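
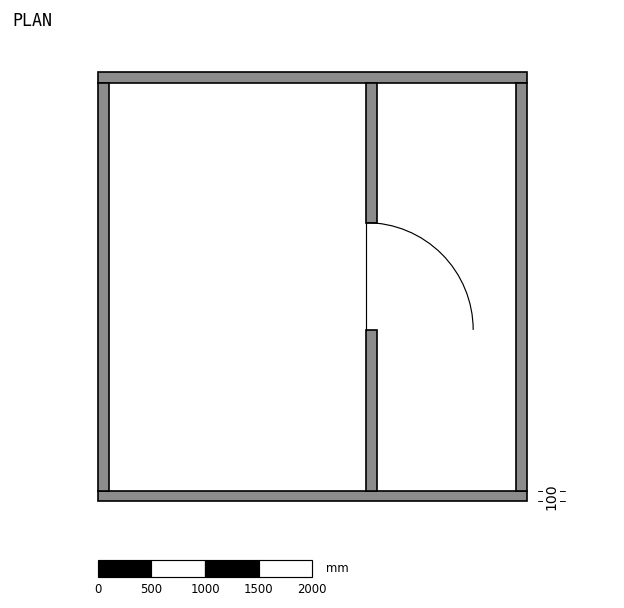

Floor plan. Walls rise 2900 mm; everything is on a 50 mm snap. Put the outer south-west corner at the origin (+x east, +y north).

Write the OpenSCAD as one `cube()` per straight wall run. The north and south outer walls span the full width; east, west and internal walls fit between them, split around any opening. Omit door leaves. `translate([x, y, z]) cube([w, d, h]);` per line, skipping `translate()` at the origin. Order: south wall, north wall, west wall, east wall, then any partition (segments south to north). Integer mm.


cube([4000, 100, 2900]);
translate([0, 3900, 0]) cube([4000, 100, 2900]);
translate([0, 100, 0]) cube([100, 3800, 2900]);
translate([3900, 100, 0]) cube([100, 3800, 2900]);
translate([2500, 100, 0]) cube([100, 1500, 2900]);
translate([2500, 2600, 0]) cube([100, 1300, 2900]);


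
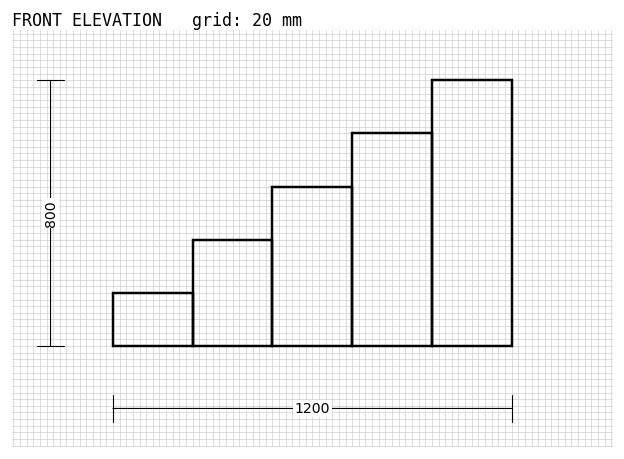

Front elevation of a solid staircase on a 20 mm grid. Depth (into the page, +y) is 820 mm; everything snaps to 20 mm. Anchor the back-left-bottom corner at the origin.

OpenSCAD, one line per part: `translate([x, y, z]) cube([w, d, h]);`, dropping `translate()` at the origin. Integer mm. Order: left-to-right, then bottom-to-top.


cube([240, 820, 160]);
translate([240, 0, 0]) cube([240, 820, 320]);
translate([480, 0, 0]) cube([240, 820, 480]);
translate([720, 0, 0]) cube([240, 820, 640]);
translate([960, 0, 0]) cube([240, 820, 800]);


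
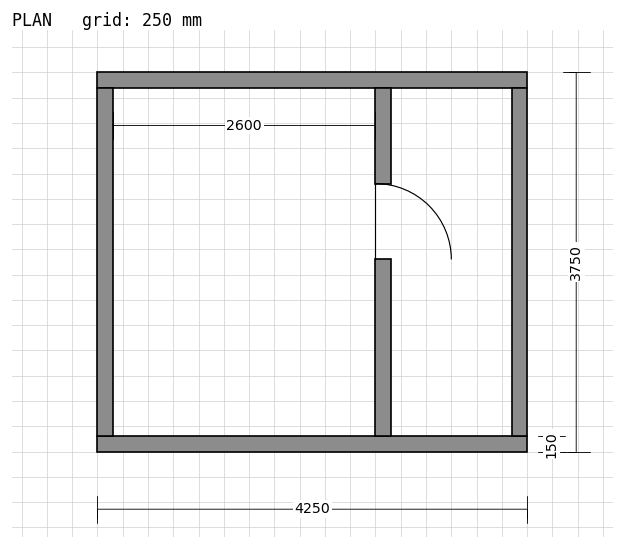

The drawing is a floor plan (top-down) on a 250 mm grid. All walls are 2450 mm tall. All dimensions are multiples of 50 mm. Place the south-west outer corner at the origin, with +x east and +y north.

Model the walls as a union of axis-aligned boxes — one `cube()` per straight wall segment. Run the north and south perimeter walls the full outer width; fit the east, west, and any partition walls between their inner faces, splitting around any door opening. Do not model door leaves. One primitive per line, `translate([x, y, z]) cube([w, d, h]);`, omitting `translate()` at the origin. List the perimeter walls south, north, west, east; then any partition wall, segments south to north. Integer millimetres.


cube([4250, 150, 2450]);
translate([0, 3600, 0]) cube([4250, 150, 2450]);
translate([0, 150, 0]) cube([150, 3450, 2450]);
translate([4100, 150, 0]) cube([150, 3450, 2450]);
translate([2750, 150, 0]) cube([150, 1750, 2450]);
translate([2750, 2650, 0]) cube([150, 950, 2450]);


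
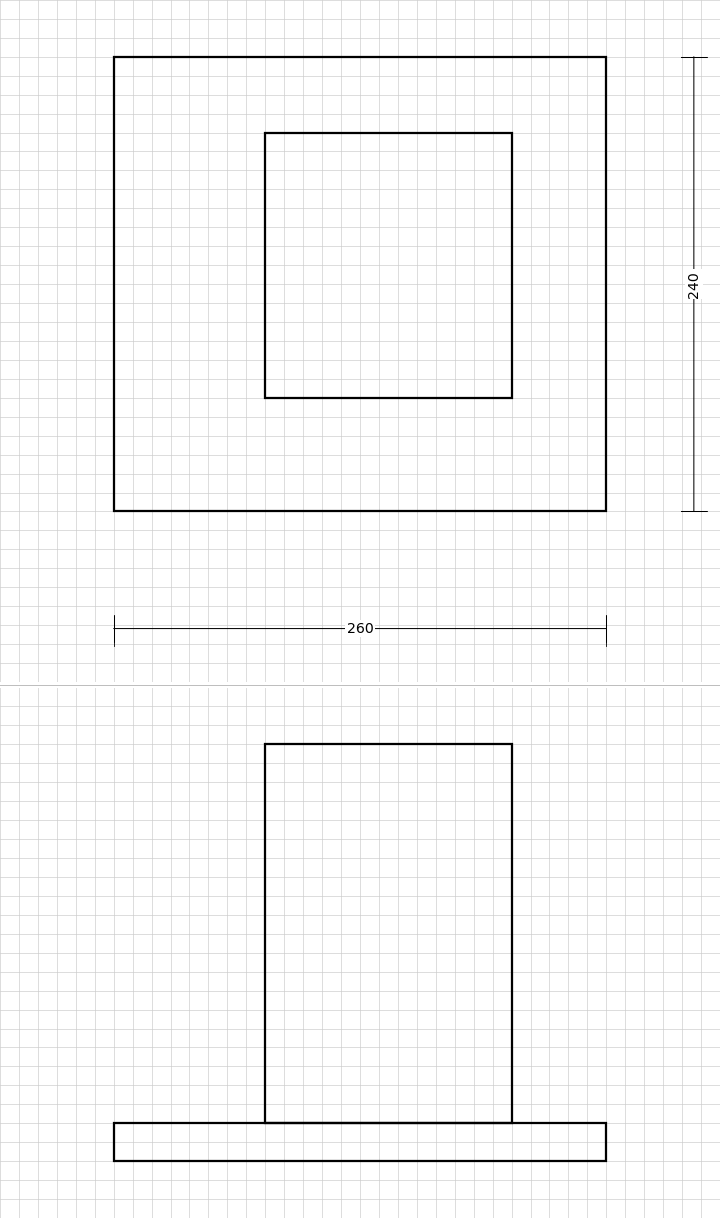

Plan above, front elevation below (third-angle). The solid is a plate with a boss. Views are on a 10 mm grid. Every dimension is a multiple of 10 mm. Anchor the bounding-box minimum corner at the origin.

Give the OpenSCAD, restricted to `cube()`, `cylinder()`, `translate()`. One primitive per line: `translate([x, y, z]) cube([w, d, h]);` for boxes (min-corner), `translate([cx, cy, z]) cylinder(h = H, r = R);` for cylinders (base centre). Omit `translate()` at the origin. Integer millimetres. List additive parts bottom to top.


cube([260, 240, 20]);
translate([80, 60, 20]) cube([130, 140, 200]);


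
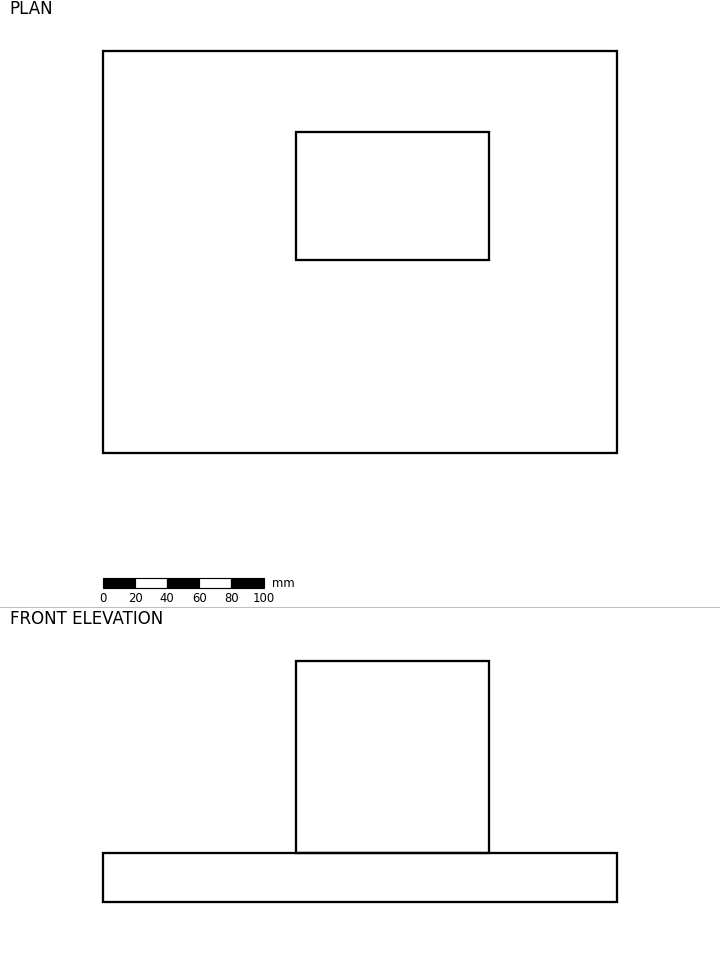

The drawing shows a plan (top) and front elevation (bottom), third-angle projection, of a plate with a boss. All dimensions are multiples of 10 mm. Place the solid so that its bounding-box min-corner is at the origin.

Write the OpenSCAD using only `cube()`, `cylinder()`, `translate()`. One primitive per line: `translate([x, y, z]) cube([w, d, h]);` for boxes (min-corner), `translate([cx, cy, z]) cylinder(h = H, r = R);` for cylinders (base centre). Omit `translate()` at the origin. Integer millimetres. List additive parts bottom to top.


cube([320, 250, 30]);
translate([120, 120, 30]) cube([120, 80, 120]);


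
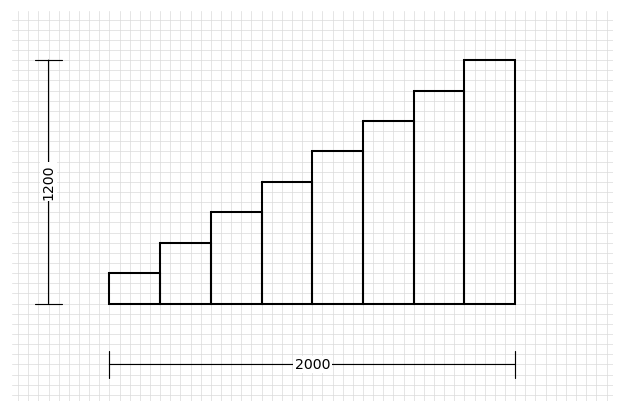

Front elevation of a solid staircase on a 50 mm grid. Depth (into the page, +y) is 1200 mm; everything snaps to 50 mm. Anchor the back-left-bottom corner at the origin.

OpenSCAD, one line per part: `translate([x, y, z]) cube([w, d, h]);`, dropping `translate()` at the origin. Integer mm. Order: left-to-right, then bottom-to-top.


cube([250, 1200, 150]);
translate([250, 0, 0]) cube([250, 1200, 300]);
translate([500, 0, 0]) cube([250, 1200, 450]);
translate([750, 0, 0]) cube([250, 1200, 600]);
translate([1000, 0, 0]) cube([250, 1200, 750]);
translate([1250, 0, 0]) cube([250, 1200, 900]);
translate([1500, 0, 0]) cube([250, 1200, 1050]);
translate([1750, 0, 0]) cube([250, 1200, 1200]);


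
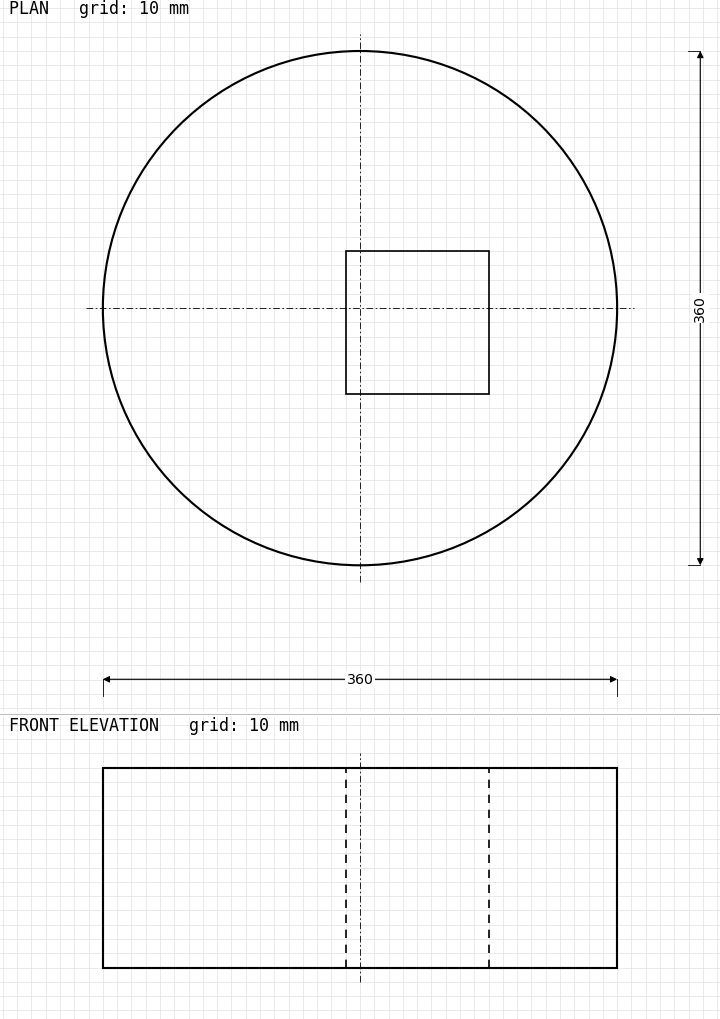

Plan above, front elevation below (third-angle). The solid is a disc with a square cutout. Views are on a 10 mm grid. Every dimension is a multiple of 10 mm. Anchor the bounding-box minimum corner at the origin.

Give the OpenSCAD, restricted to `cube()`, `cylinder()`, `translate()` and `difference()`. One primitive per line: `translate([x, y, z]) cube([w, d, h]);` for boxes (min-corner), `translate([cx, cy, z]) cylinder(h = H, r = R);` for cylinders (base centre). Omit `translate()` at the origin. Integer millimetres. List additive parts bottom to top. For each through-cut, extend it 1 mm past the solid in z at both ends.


difference() {
  translate([180, 180, 0]) cylinder(h = 140, r = 180);
  translate([170, 120, -1]) cube([100, 100, 142]);
}


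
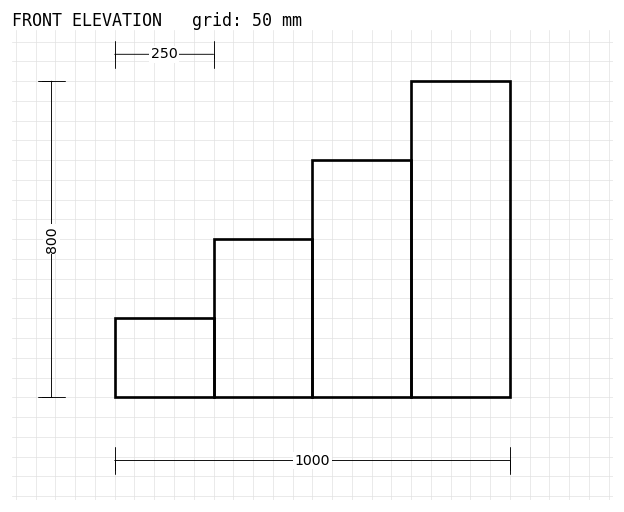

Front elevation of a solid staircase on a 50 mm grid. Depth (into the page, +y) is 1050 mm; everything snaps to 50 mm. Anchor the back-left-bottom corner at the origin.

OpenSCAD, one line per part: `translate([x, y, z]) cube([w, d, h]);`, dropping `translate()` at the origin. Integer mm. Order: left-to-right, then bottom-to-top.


cube([250, 1050, 200]);
translate([250, 0, 0]) cube([250, 1050, 400]);
translate([500, 0, 0]) cube([250, 1050, 600]);
translate([750, 0, 0]) cube([250, 1050, 800]);


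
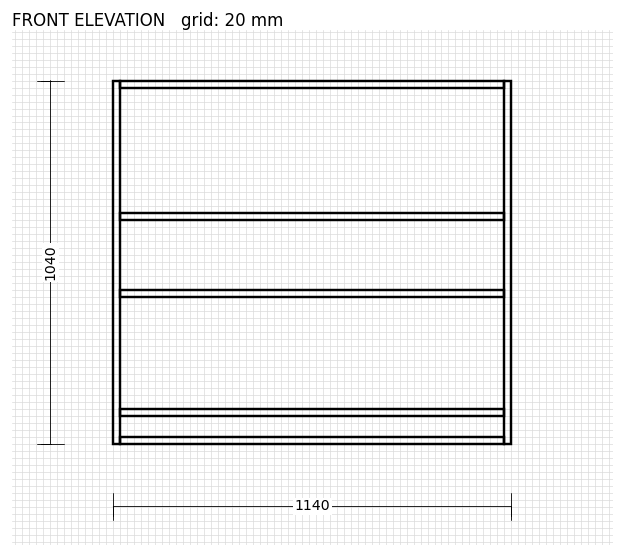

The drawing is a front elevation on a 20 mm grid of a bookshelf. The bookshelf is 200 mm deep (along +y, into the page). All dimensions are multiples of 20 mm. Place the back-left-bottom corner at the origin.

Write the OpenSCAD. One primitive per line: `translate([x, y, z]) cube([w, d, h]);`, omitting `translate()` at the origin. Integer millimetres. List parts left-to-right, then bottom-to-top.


cube([20, 200, 1040]);
translate([20, 0, 0]) cube([1100, 200, 20]);
translate([20, 0, 80]) cube([1100, 200, 20]);
translate([20, 0, 420]) cube([1100, 200, 20]);
translate([20, 0, 640]) cube([1100, 200, 20]);
translate([20, 0, 1020]) cube([1100, 200, 20]);
translate([1120, 0, 0]) cube([20, 200, 1040]);


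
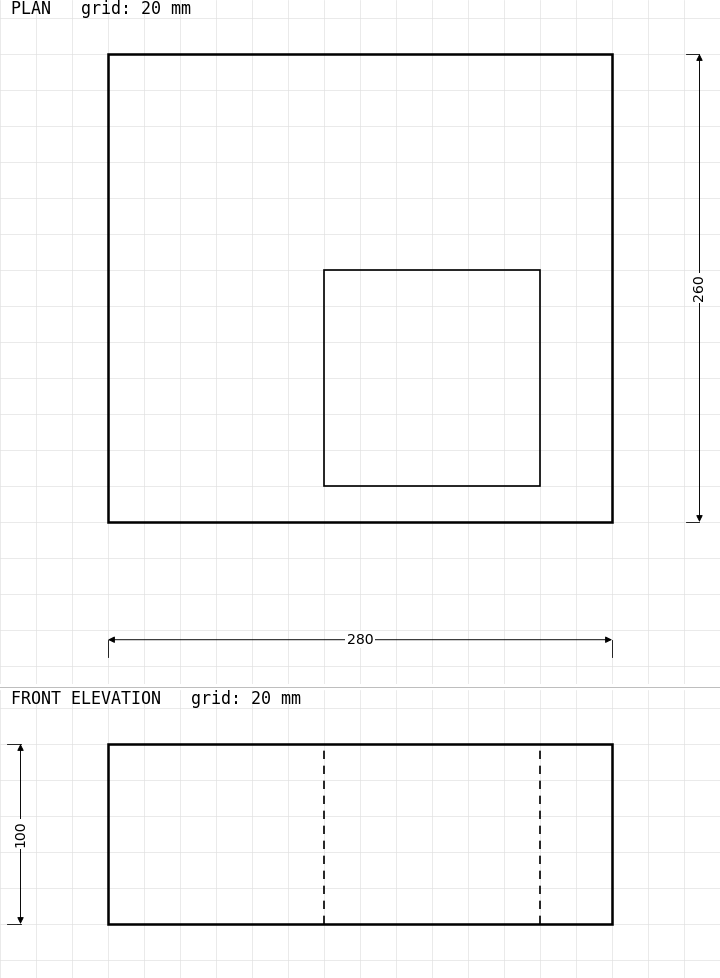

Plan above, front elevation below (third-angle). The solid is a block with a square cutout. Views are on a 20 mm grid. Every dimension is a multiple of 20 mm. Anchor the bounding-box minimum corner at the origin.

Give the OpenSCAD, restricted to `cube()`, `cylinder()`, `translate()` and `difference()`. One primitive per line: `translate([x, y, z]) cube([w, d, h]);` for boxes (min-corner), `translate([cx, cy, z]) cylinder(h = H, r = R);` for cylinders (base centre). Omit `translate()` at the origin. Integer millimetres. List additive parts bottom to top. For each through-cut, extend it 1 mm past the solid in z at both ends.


difference() {
  cube([280, 260, 100]);
  translate([120, 20, -1]) cube([120, 120, 102]);
}


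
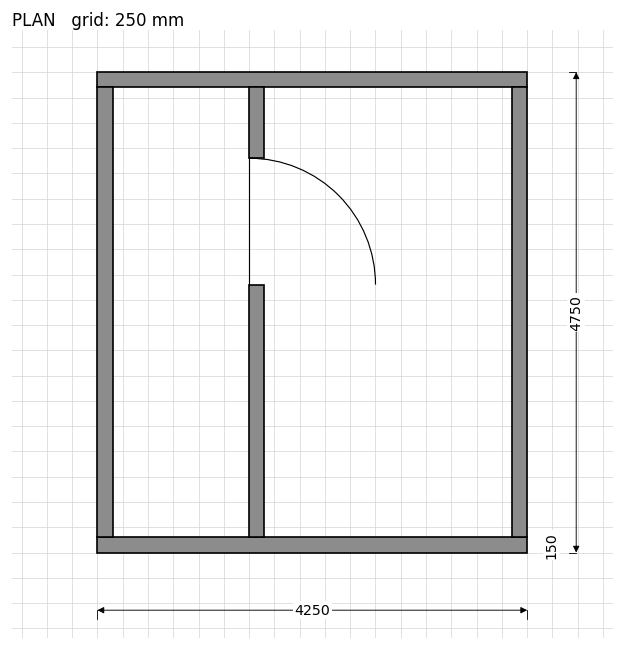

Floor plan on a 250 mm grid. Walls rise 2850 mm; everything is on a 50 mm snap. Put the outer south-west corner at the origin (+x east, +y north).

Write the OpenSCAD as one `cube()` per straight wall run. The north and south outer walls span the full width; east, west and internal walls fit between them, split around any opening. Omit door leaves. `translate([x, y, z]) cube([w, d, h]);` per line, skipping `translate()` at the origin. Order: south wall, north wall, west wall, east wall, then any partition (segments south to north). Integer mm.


cube([4250, 150, 2850]);
translate([0, 4600, 0]) cube([4250, 150, 2850]);
translate([0, 150, 0]) cube([150, 4450, 2850]);
translate([4100, 150, 0]) cube([150, 4450, 2850]);
translate([1500, 150, 0]) cube([150, 2500, 2850]);
translate([1500, 3900, 0]) cube([150, 700, 2850]);


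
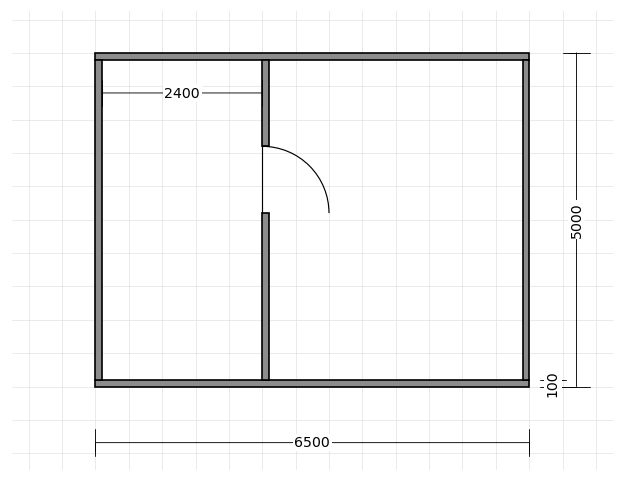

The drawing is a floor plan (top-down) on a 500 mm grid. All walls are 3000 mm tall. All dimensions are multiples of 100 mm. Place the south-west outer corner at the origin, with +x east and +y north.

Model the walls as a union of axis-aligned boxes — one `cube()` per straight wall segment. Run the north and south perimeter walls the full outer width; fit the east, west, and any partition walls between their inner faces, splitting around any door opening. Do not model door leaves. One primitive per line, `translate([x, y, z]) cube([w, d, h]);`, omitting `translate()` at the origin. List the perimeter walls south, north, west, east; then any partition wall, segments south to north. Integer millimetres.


cube([6500, 100, 3000]);
translate([0, 4900, 0]) cube([6500, 100, 3000]);
translate([0, 100, 0]) cube([100, 4800, 3000]);
translate([6400, 100, 0]) cube([100, 4800, 3000]);
translate([2500, 100, 0]) cube([100, 2500, 3000]);
translate([2500, 3600, 0]) cube([100, 1300, 3000]);


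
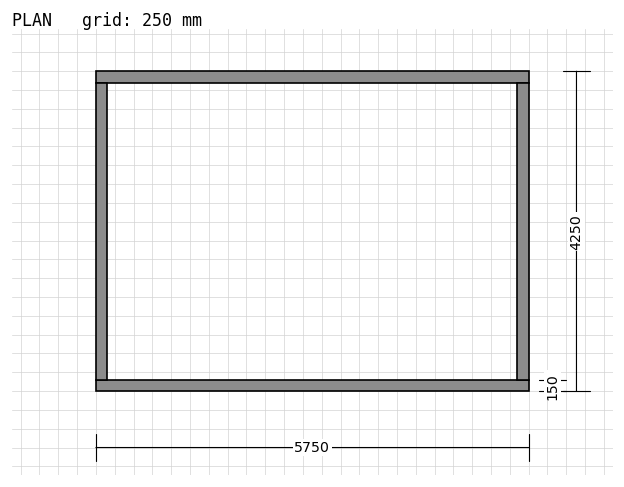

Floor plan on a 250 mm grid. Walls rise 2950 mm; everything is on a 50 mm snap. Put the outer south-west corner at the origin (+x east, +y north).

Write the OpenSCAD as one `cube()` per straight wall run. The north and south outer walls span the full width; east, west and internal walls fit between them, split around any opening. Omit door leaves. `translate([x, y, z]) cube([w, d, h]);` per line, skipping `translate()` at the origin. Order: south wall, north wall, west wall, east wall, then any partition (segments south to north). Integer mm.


cube([5750, 150, 2950]);
translate([0, 4100, 0]) cube([5750, 150, 2950]);
translate([0, 150, 0]) cube([150, 3950, 2950]);
translate([5600, 150, 0]) cube([150, 3950, 2950]);


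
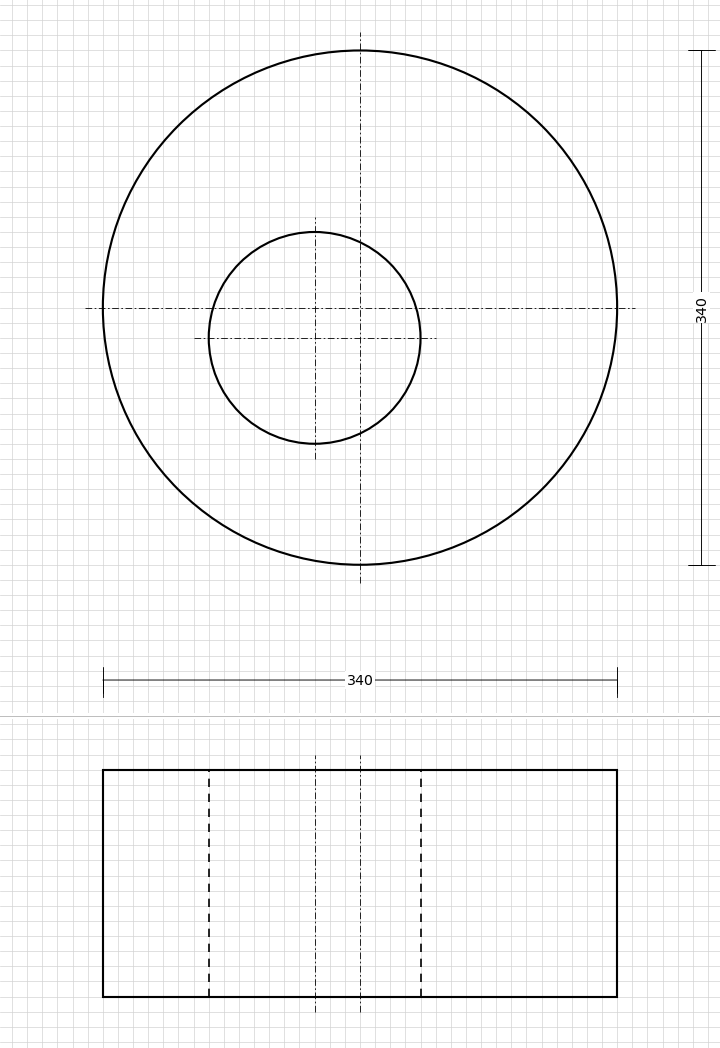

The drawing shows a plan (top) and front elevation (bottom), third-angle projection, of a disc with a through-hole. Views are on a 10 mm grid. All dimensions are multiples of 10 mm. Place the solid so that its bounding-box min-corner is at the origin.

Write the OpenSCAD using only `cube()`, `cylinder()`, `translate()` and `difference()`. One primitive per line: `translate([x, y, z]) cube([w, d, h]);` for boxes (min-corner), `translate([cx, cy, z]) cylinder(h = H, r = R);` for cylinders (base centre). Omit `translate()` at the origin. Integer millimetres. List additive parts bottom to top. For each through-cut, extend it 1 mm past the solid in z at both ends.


difference() {
  translate([170, 170, 0]) cylinder(h = 150, r = 170);
  translate([140, 150, -1]) cylinder(h = 152, r = 70);
}


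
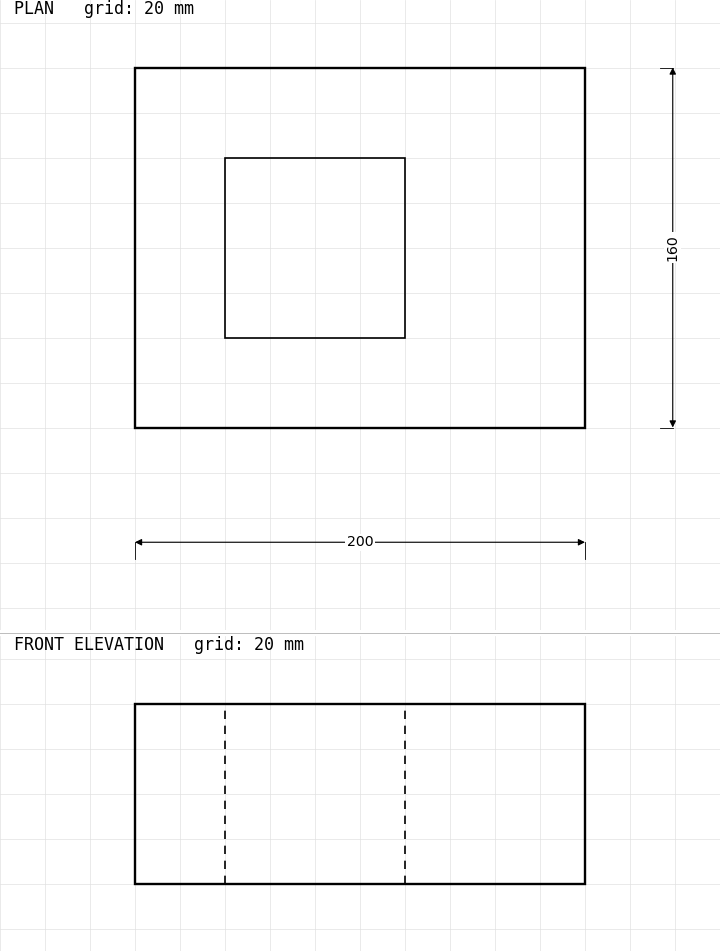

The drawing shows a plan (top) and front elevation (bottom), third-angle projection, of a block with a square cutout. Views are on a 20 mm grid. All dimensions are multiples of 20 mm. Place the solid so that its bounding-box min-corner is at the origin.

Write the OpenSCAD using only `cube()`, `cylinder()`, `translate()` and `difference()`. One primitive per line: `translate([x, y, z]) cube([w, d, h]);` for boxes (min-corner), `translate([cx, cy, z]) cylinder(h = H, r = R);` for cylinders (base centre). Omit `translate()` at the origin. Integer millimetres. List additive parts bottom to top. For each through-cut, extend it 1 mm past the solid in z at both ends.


difference() {
  cube([200, 160, 80]);
  translate([40, 40, -1]) cube([80, 80, 82]);
}


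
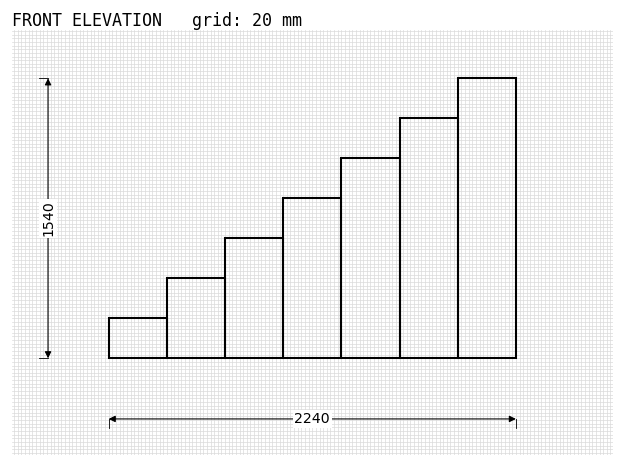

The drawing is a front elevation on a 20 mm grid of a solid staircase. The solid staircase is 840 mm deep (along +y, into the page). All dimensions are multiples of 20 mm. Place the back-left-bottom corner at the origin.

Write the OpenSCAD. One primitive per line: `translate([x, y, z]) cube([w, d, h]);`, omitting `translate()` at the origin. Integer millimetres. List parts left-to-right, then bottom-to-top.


cube([320, 840, 220]);
translate([320, 0, 0]) cube([320, 840, 440]);
translate([640, 0, 0]) cube([320, 840, 660]);
translate([960, 0, 0]) cube([320, 840, 880]);
translate([1280, 0, 0]) cube([320, 840, 1100]);
translate([1600, 0, 0]) cube([320, 840, 1320]);
translate([1920, 0, 0]) cube([320, 840, 1540]);


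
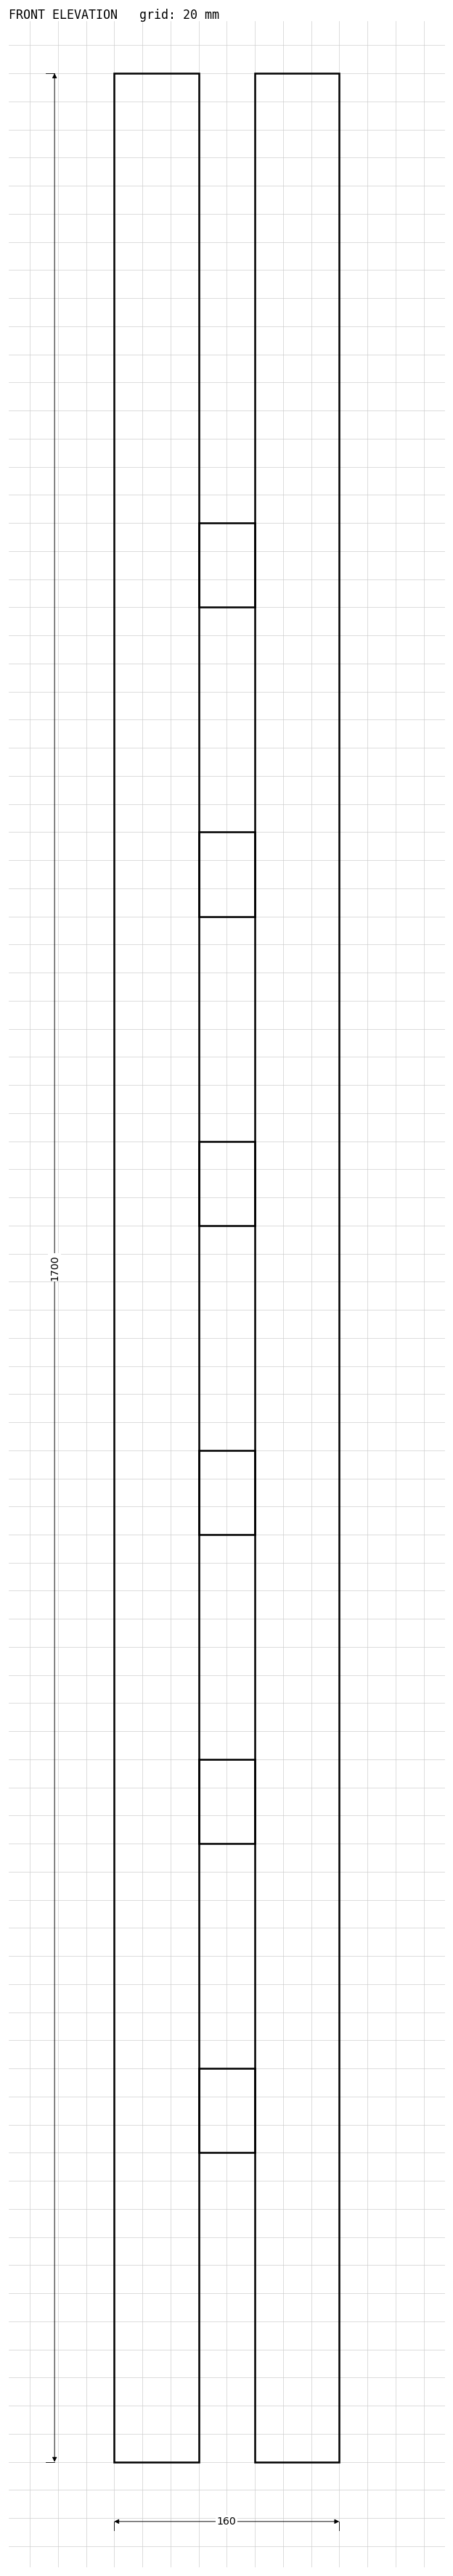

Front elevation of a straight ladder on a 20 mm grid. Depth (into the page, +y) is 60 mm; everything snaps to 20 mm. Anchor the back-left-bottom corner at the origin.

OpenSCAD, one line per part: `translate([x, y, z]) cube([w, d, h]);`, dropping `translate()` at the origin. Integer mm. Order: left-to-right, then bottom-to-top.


cube([60, 60, 1700]);
translate([60, 0, 220]) cube([40, 60, 60]);
translate([60, 0, 440]) cube([40, 60, 60]);
translate([60, 0, 660]) cube([40, 60, 60]);
translate([60, 0, 880]) cube([40, 60, 60]);
translate([60, 0, 1100]) cube([40, 60, 60]);
translate([60, 0, 1320]) cube([40, 60, 60]);
translate([100, 0, 0]) cube([60, 60, 1700]);


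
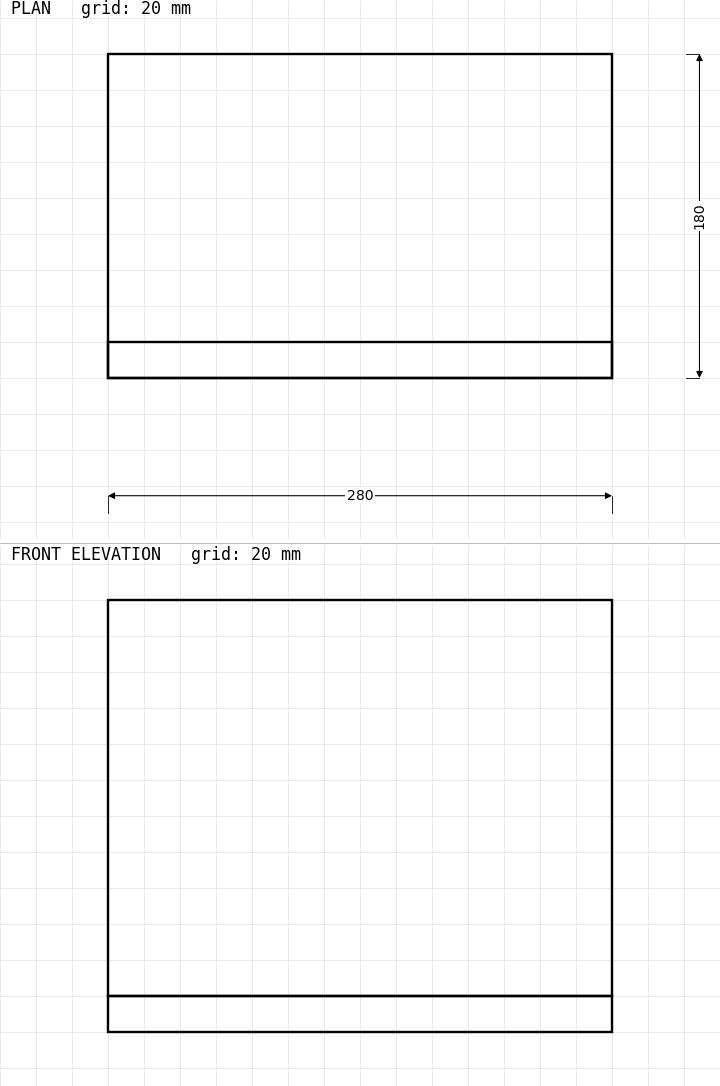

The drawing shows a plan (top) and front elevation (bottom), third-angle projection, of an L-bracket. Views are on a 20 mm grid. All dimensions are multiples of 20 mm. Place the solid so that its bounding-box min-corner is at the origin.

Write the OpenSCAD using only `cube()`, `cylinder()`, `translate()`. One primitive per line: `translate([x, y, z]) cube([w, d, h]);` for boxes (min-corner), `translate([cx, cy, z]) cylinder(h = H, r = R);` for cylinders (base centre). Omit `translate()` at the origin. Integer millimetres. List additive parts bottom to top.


cube([280, 180, 20]);
translate([0, 0, 20]) cube([280, 20, 220]);


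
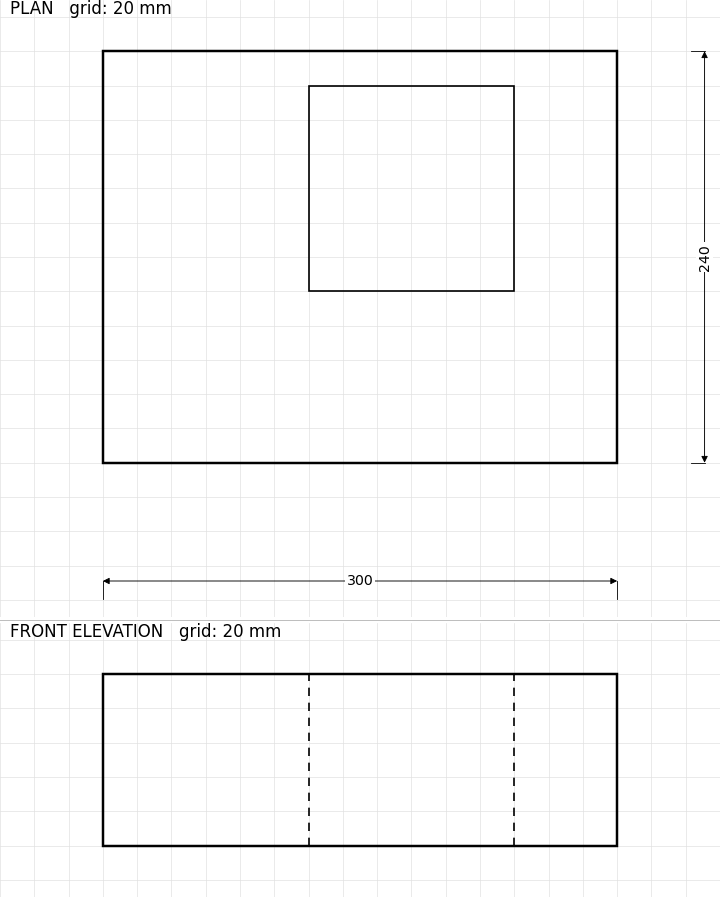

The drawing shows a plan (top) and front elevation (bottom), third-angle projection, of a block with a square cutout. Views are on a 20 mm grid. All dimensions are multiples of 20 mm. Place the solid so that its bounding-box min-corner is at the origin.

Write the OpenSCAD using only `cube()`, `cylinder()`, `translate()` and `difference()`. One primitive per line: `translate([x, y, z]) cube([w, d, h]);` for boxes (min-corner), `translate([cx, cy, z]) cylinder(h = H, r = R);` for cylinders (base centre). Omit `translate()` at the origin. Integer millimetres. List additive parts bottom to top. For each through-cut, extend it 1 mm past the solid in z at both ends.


difference() {
  cube([300, 240, 100]);
  translate([120, 100, -1]) cube([120, 120, 102]);
}


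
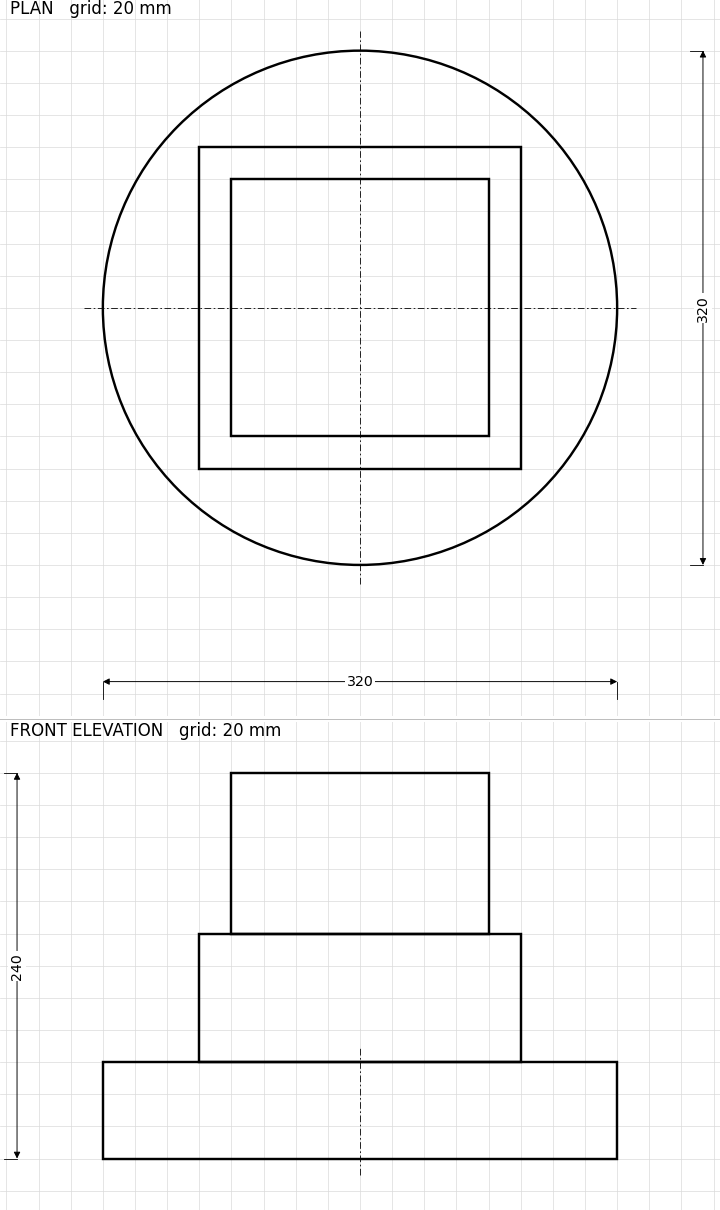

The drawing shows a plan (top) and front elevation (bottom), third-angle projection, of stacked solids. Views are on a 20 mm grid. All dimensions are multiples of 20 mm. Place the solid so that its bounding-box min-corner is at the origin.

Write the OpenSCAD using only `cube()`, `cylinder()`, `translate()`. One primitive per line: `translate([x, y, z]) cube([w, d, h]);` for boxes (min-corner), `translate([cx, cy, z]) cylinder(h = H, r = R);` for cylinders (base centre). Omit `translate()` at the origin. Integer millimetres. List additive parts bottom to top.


translate([160, 160, 0]) cylinder(h = 60, r = 160);
translate([60, 60, 60]) cube([200, 200, 80]);
translate([80, 80, 140]) cube([160, 160, 100]);


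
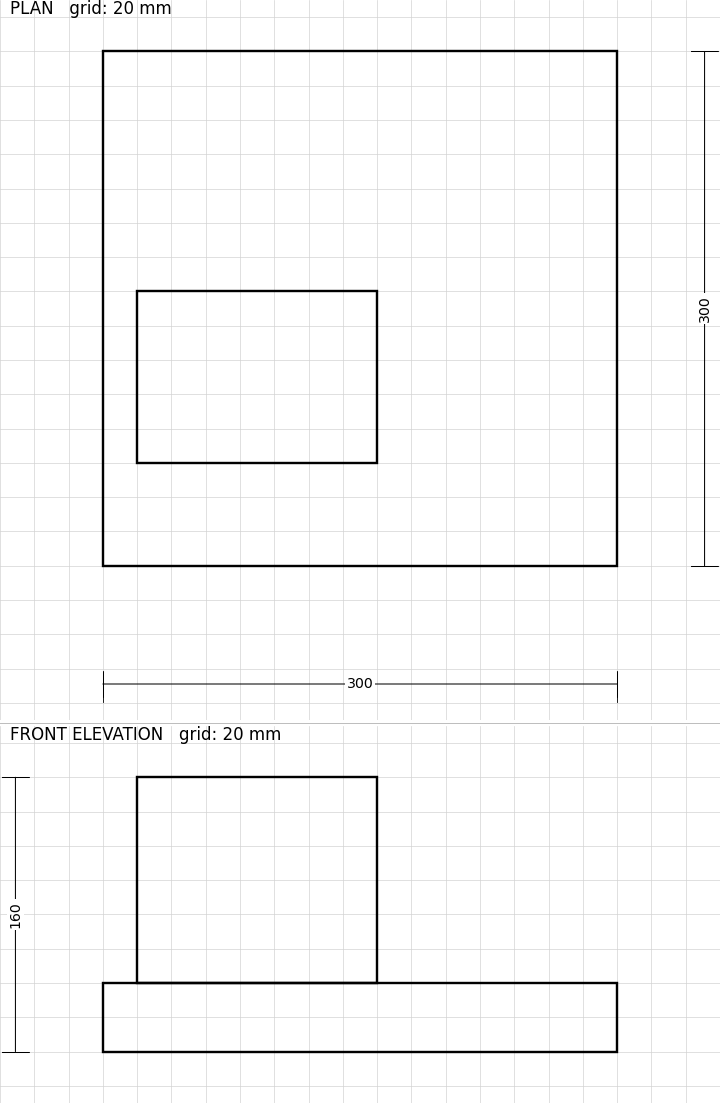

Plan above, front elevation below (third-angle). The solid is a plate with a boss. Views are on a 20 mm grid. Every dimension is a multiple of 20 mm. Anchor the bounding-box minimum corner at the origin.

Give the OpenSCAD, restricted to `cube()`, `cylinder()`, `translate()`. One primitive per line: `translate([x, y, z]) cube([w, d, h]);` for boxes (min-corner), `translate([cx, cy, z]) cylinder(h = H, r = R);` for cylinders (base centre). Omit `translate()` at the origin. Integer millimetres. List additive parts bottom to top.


cube([300, 300, 40]);
translate([20, 60, 40]) cube([140, 100, 120]);


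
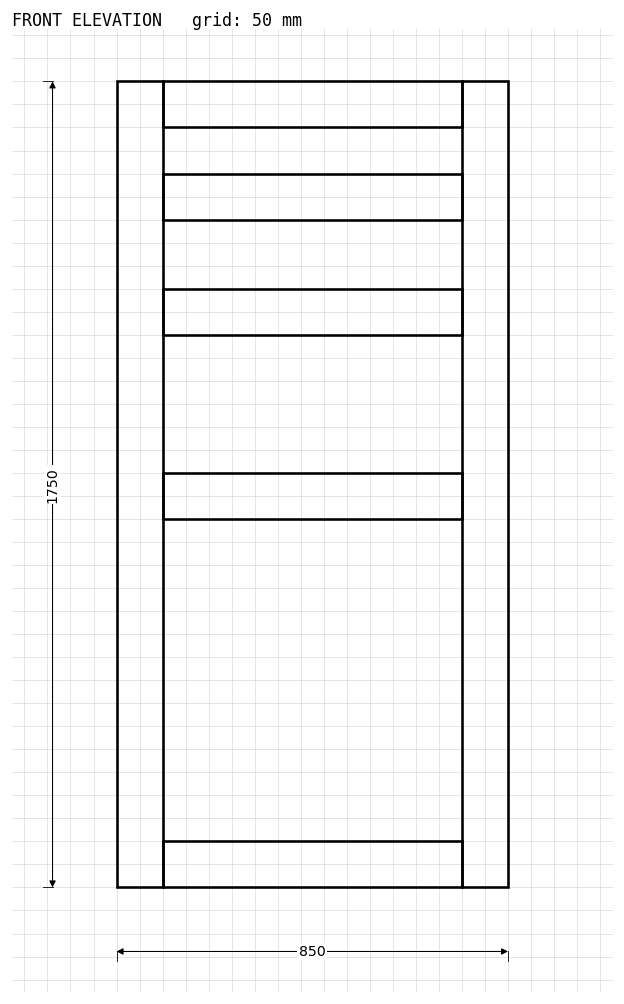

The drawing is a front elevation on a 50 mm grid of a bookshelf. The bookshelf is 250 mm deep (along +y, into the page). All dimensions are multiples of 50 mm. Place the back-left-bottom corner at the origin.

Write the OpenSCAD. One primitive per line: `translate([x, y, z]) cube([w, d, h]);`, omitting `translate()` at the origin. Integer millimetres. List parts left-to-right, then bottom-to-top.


cube([100, 250, 1750]);
translate([100, 0, 0]) cube([650, 250, 100]);
translate([100, 0, 800]) cube([650, 250, 100]);
translate([100, 0, 1200]) cube([650, 250, 100]);
translate([100, 0, 1450]) cube([650, 250, 100]);
translate([100, 0, 1650]) cube([650, 250, 100]);
translate([750, 0, 0]) cube([100, 250, 1750]);


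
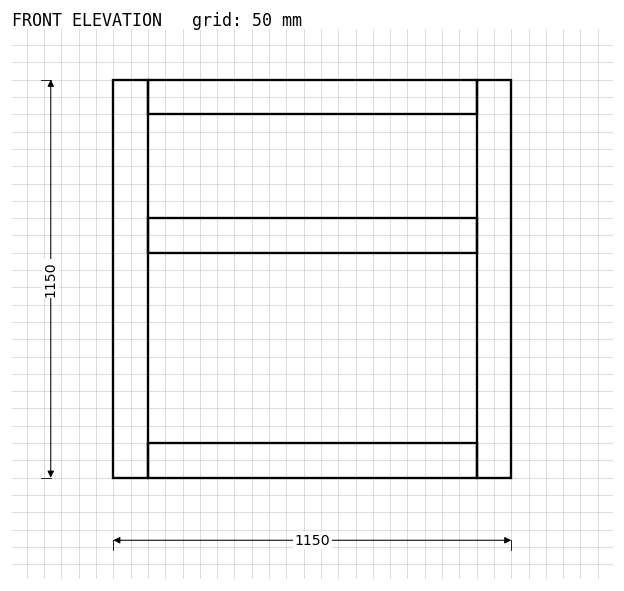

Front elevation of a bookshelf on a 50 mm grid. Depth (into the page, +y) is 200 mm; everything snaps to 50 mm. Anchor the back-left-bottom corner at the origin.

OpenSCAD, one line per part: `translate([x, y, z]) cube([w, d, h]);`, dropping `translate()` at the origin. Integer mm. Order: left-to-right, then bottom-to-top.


cube([100, 200, 1150]);
translate([100, 0, 0]) cube([950, 200, 100]);
translate([100, 0, 650]) cube([950, 200, 100]);
translate([100, 0, 1050]) cube([950, 200, 100]);
translate([1050, 0, 0]) cube([100, 200, 1150]);


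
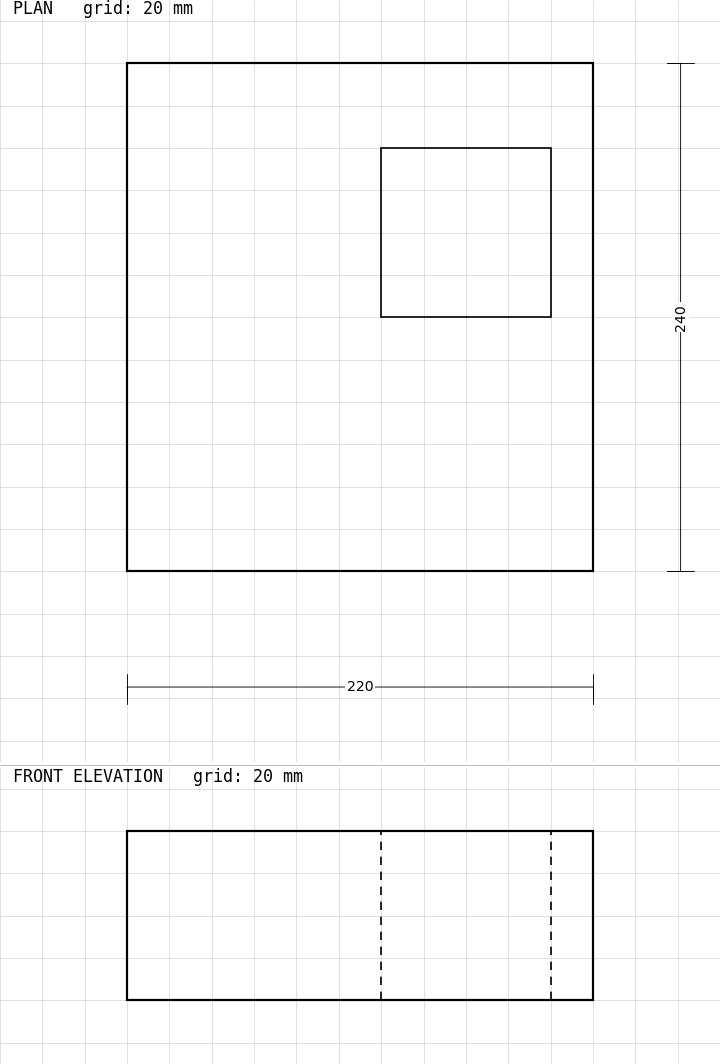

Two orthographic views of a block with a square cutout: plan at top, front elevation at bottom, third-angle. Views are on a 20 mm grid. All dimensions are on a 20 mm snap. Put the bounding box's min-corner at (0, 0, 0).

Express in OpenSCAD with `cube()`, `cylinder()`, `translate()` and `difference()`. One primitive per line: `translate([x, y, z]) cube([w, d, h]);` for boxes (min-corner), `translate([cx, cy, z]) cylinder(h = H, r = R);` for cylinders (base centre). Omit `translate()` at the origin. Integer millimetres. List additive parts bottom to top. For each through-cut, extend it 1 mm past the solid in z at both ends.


difference() {
  cube([220, 240, 80]);
  translate([120, 120, -1]) cube([80, 80, 82]);
}


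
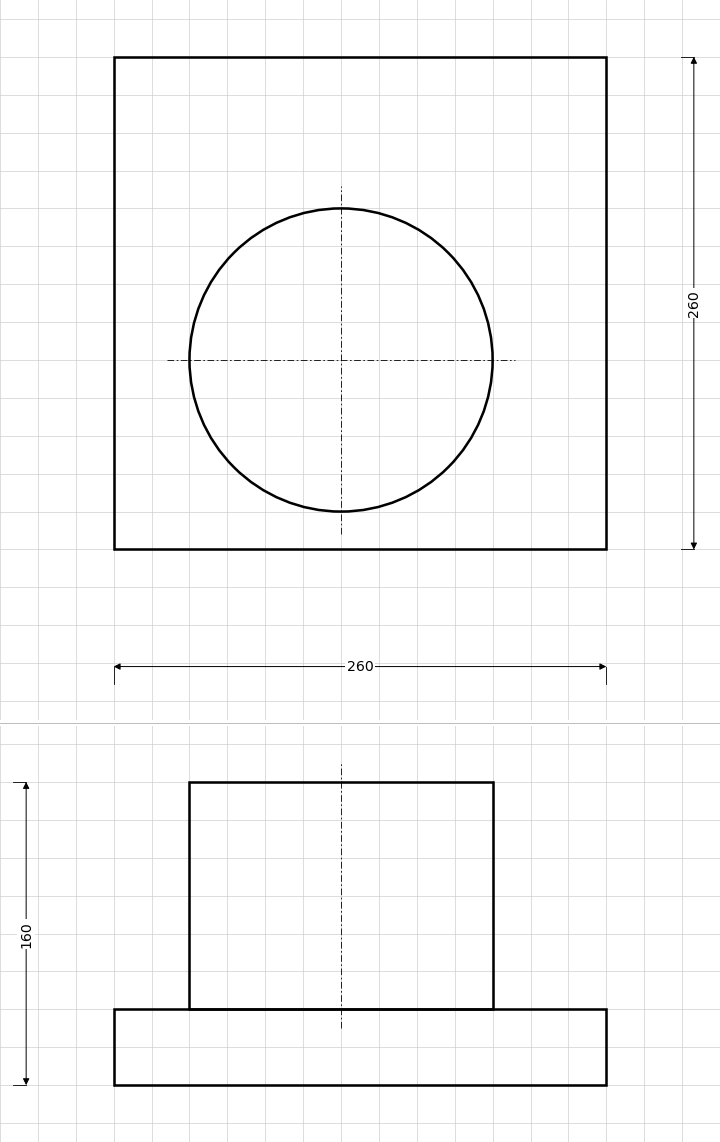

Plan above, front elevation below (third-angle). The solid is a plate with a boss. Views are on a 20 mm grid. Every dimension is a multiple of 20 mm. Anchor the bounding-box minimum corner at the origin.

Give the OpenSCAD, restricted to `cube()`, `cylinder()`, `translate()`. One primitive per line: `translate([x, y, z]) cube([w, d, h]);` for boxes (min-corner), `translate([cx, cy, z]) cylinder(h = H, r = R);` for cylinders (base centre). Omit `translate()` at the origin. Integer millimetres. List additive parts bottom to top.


cube([260, 260, 40]);
translate([120, 100, 40]) cylinder(h = 120, r = 80);


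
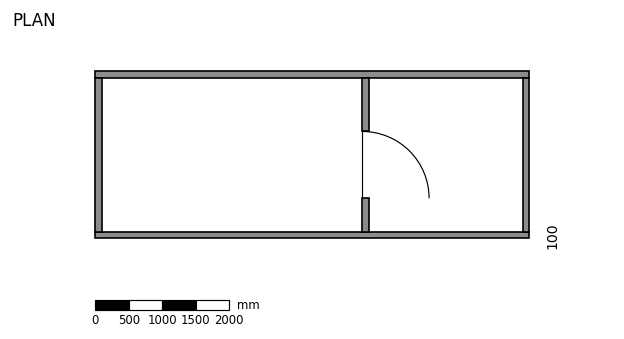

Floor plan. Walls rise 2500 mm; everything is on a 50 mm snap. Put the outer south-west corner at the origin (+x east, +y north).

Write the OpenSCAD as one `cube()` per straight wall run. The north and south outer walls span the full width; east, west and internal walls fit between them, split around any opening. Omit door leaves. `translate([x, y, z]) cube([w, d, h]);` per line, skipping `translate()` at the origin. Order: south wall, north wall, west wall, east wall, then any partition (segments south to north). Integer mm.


cube([6500, 100, 2500]);
translate([0, 2400, 0]) cube([6500, 100, 2500]);
translate([0, 100, 0]) cube([100, 2300, 2500]);
translate([6400, 100, 0]) cube([100, 2300, 2500]);
translate([4000, 100, 0]) cube([100, 500, 2500]);
translate([4000, 1600, 0]) cube([100, 800, 2500]);


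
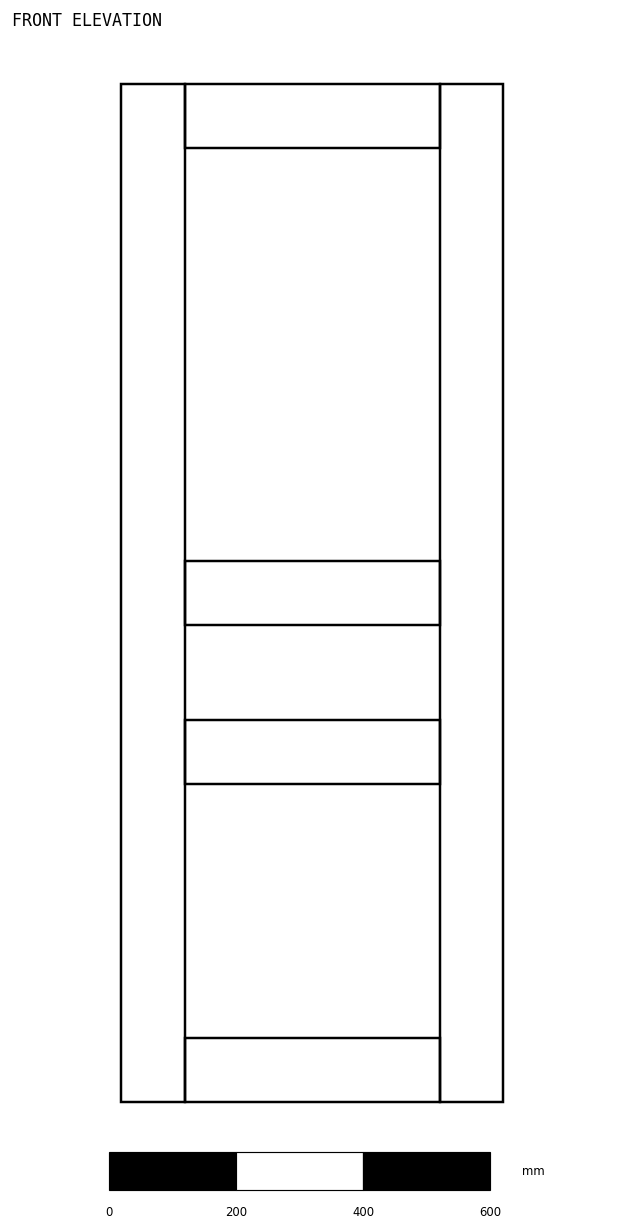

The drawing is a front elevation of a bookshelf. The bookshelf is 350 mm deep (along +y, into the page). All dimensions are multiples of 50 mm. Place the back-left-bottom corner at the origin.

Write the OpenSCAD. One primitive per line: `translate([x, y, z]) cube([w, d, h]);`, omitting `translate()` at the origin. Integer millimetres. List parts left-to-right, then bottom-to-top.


cube([100, 350, 1600]);
translate([100, 0, 0]) cube([400, 350, 100]);
translate([100, 0, 500]) cube([400, 350, 100]);
translate([100, 0, 750]) cube([400, 350, 100]);
translate([100, 0, 1500]) cube([400, 350, 100]);
translate([500, 0, 0]) cube([100, 350, 1600]);


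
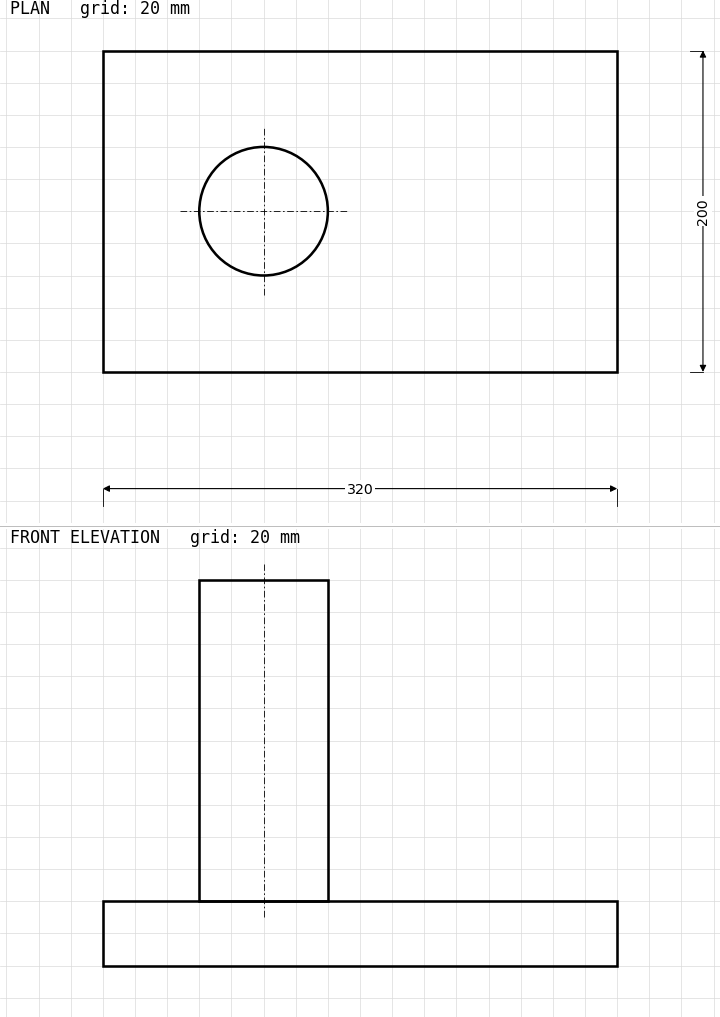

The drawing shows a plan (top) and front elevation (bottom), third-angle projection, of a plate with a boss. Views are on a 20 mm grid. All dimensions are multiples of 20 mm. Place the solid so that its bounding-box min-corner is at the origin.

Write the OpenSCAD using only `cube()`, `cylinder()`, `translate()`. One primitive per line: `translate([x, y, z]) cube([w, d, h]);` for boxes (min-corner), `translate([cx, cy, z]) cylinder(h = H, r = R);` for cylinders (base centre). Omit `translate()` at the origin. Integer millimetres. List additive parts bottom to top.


cube([320, 200, 40]);
translate([100, 100, 40]) cylinder(h = 200, r = 40);


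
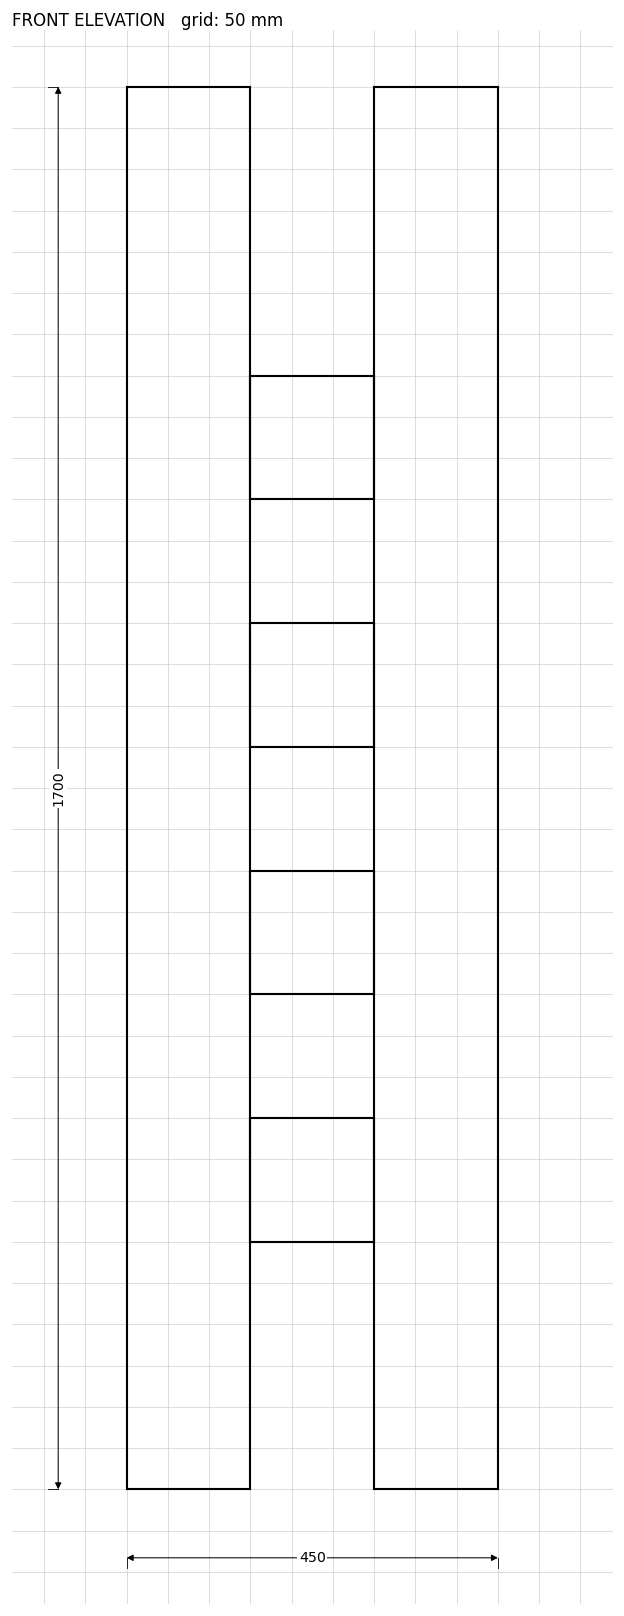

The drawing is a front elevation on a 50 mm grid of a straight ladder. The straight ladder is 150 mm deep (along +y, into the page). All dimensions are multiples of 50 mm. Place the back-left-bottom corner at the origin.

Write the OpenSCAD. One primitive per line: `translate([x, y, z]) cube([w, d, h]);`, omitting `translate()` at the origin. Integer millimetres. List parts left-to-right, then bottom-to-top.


cube([150, 150, 1700]);
translate([150, 0, 300]) cube([150, 150, 150]);
translate([150, 0, 600]) cube([150, 150, 150]);
translate([150, 0, 900]) cube([150, 150, 150]);
translate([150, 0, 1200]) cube([150, 150, 150]);
translate([300, 0, 0]) cube([150, 150, 1700]);


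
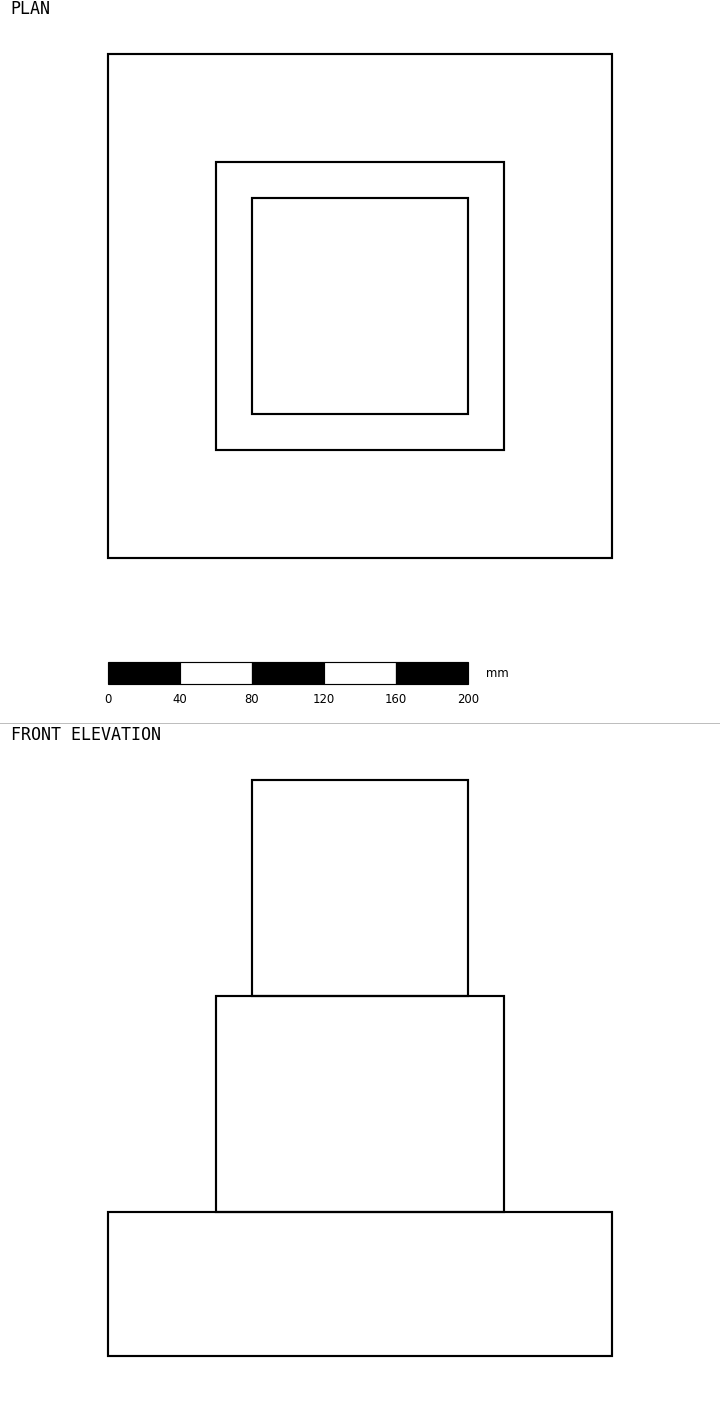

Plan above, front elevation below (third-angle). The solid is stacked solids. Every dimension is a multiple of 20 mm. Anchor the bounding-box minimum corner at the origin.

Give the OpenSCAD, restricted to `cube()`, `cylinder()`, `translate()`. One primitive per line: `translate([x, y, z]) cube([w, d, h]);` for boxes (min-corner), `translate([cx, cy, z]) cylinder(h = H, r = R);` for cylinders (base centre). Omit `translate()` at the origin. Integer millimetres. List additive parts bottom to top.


cube([280, 280, 80]);
translate([60, 60, 80]) cube([160, 160, 120]);
translate([80, 80, 200]) cube([120, 120, 120]);


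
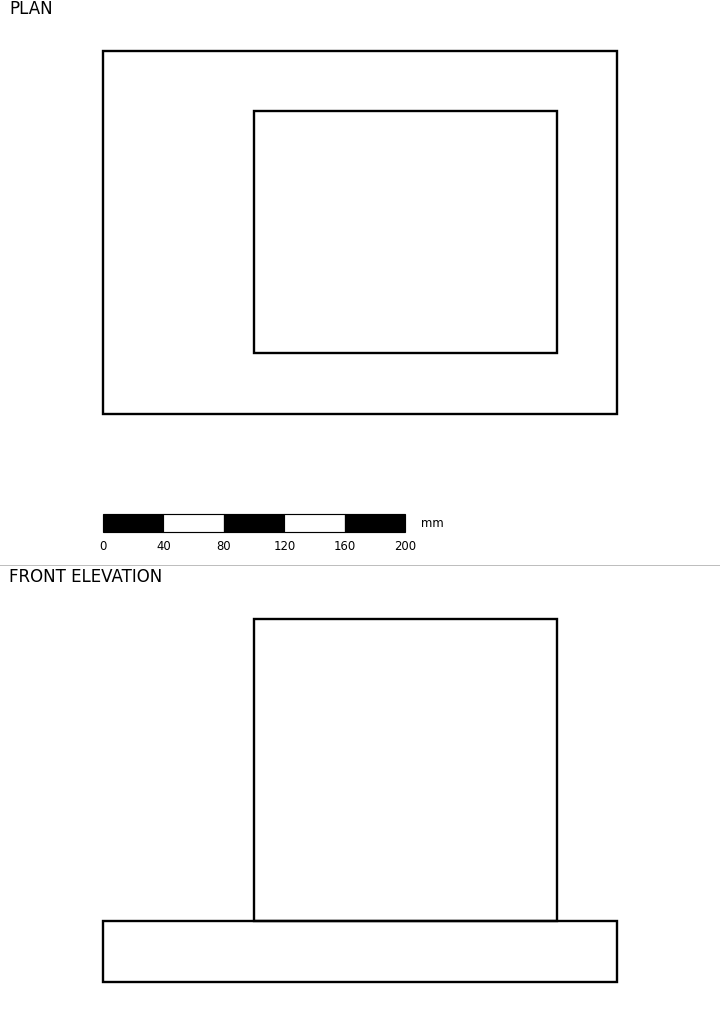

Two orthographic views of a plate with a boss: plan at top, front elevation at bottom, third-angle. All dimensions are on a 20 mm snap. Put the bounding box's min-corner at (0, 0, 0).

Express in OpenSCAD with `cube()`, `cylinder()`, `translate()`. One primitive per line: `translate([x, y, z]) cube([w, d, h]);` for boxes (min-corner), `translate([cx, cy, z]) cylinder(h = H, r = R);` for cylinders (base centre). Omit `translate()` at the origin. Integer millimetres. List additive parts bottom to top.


cube([340, 240, 40]);
translate([100, 40, 40]) cube([200, 160, 200]);


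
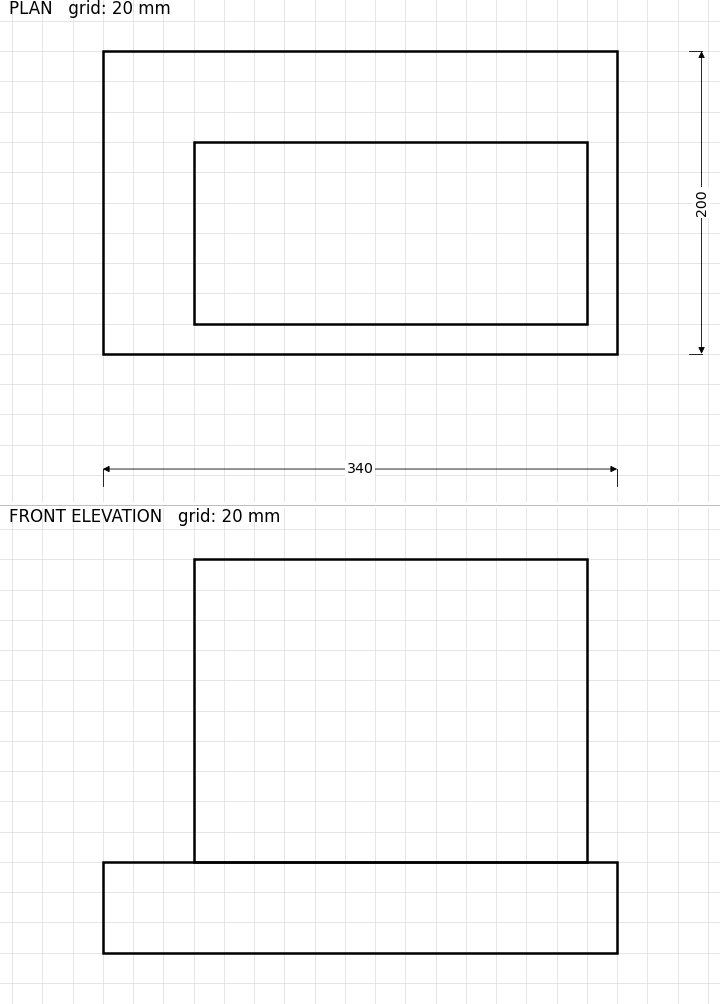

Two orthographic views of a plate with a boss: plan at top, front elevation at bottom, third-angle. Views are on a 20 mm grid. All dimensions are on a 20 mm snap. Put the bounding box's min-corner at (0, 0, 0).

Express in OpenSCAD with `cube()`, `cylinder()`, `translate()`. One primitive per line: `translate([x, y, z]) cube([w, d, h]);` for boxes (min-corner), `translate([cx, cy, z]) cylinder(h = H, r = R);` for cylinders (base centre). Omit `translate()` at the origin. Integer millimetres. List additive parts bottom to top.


cube([340, 200, 60]);
translate([60, 20, 60]) cube([260, 120, 200]);


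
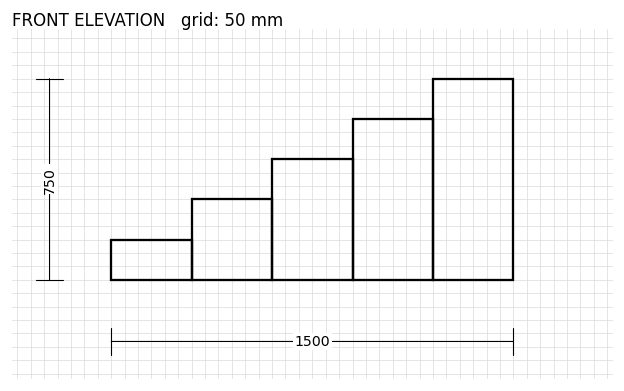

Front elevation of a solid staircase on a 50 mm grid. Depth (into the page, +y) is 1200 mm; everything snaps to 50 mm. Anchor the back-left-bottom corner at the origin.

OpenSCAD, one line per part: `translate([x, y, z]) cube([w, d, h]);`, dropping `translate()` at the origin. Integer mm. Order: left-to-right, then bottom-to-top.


cube([300, 1200, 150]);
translate([300, 0, 0]) cube([300, 1200, 300]);
translate([600, 0, 0]) cube([300, 1200, 450]);
translate([900, 0, 0]) cube([300, 1200, 600]);
translate([1200, 0, 0]) cube([300, 1200, 750]);


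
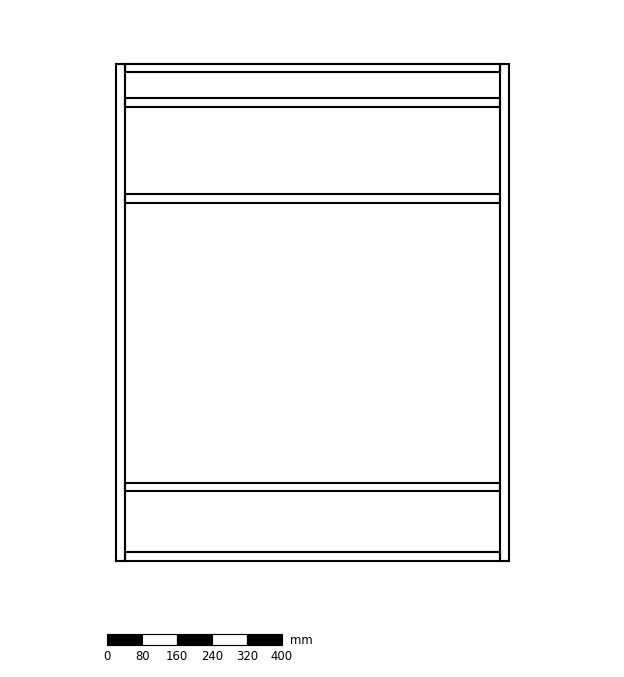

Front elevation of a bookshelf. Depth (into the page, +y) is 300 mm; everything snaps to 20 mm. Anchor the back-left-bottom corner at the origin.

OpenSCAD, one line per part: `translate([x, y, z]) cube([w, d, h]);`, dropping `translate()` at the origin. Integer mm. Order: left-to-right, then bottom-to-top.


cube([20, 300, 1140]);
translate([20, 0, 0]) cube([860, 300, 20]);
translate([20, 0, 160]) cube([860, 300, 20]);
translate([20, 0, 820]) cube([860, 300, 20]);
translate([20, 0, 1040]) cube([860, 300, 20]);
translate([20, 0, 1120]) cube([860, 300, 20]);
translate([880, 0, 0]) cube([20, 300, 1140]);


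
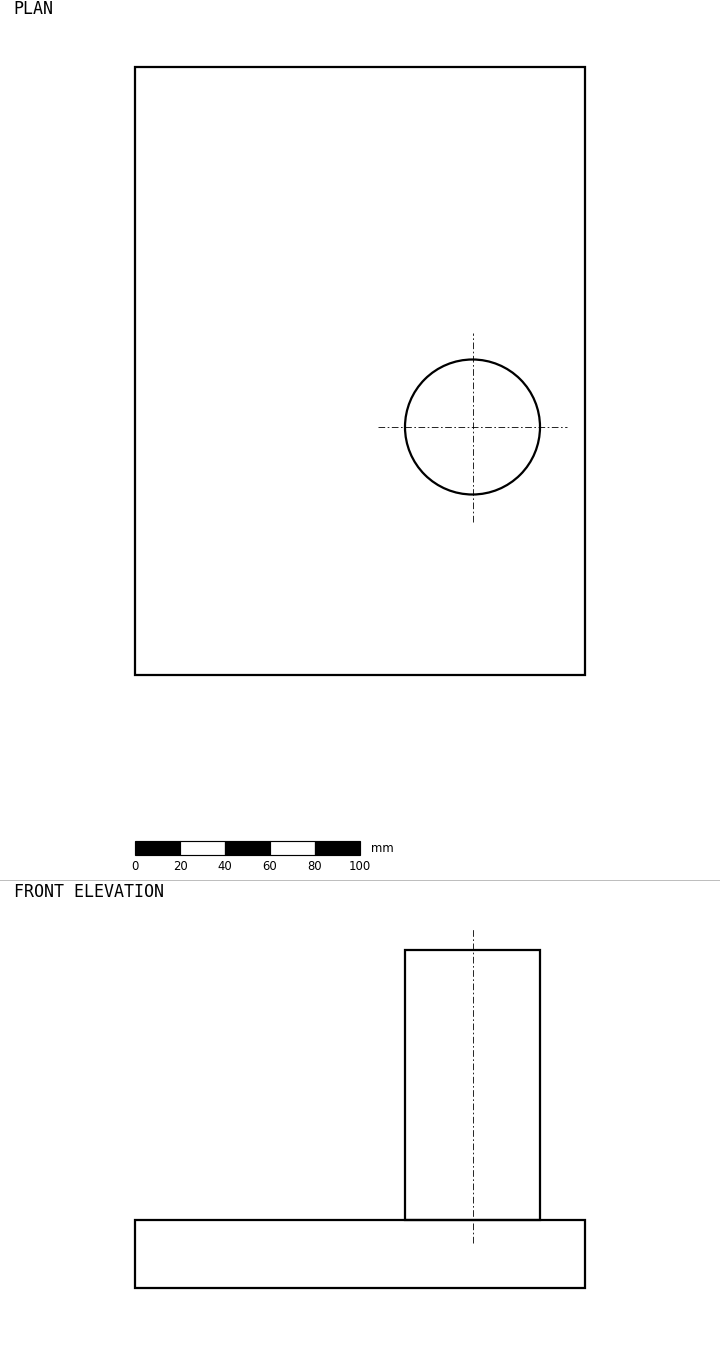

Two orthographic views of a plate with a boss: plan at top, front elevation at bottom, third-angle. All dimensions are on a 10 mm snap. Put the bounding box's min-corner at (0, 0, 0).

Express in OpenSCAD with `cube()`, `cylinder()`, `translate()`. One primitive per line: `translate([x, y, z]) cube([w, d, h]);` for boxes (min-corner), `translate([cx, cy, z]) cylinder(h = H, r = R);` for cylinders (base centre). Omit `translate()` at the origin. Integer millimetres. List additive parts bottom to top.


cube([200, 270, 30]);
translate([150, 110, 30]) cylinder(h = 120, r = 30);


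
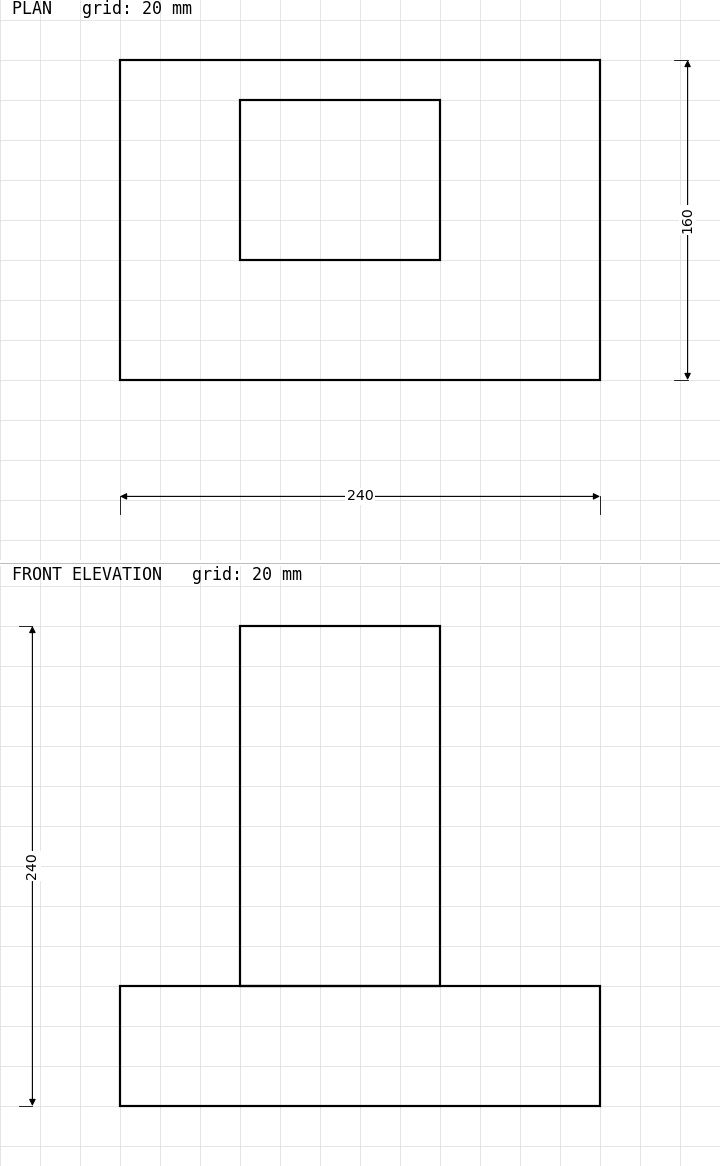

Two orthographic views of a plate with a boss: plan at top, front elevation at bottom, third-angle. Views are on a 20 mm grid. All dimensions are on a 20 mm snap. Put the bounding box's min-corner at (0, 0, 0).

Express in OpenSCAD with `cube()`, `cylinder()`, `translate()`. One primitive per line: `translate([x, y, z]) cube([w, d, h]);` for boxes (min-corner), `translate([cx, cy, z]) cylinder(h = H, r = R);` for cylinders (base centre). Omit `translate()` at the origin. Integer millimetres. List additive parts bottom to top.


cube([240, 160, 60]);
translate([60, 60, 60]) cube([100, 80, 180]);
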